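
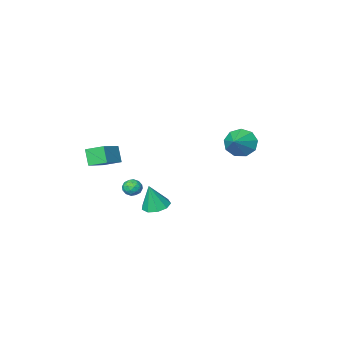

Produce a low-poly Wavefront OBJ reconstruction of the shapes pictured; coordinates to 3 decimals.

v 1.75 -2.194 -0.056
v 2.216 -1.919 0.29
v 2.464 -2.681 -0.63
v 2.93 -2.406 -0.284
v 2.552 -2.851 -0.018
v 2.111 -2.55 0.337
v 2.569 -2.05 -0.677
v 2.128 -1.749 -0.322
v 2.722 -1.83 -0.094
v 2.711 -2.326 0.313
v 1.969 -2.274 -0.653
v 1.958 -2.77 -0.246
v 1.92 -2.014 0.168
v 2.76 -2.586 -0.508
v 2.538 -2.848 -0.351
v 2.811 -2.686 -0.148
v 1.859 -2.385 0.195
v 2.132 -2.223 0.398
v 2.33 -2.771 0.217
v 2.548 -2.377 -0.738
v 2.821 -2.215 -0.535
v 1.869 -1.914 -0.192
v 2.142 -1.752 0.011
v 2.35 -1.829 -0.557
v 2.491 -1.8 0.145
v 2.911 -2.086 -0.193
v 2.699 -1.877 -0.423
v 2.439 -1.7 -0.215
v 2.485 -2.091 0.384
v 2.905 -2.377 0.047
v 2.683 -2.639 0.203
v 2.424 -2.462 0.412
v 2.783 -2.039 0.159
v 1.775 -2.223 -0.387
v 2.195 -2.509 -0.724
v 2.256 -2.138 -0.752
v 1.997 -1.961 -0.543
v 1.769 -2.514 -0.147
v 2.189 -2.8 -0.485
v 2.241 -2.9 -0.125
v 1.981 -2.723 0.083
v 1.897 -2.561 -0.499
v 3.459 -3.731 1.359
v 3.326 -4.35 2.379
v 2.73 -2.845 1.802
v 2.597 -3.464 2.822
v 4.863 -2.916 2.038
v 4.73 -3.535 3.058
v 4.134 -2.03 2.481
v 4.001 -2.649 3.501
v 2.672 0.994 -0.016
v 3.427 1.361 -0.202
v 3.108 0.926 1.616
v 3.027 1.775 -0.078
v 2.462 1.823 0.076
v 1.994 1.484 0.187
v 1.844 0.916 0.203
v 2.08 0.384 0.117
v 2.594 0.138 -0.031
v 3.144 0.293 -0.172
v 3.473 0.776 -0.239
v -4.106 -0.744 2.536
v -3.594 -0.613 1.628
v -3.034 0.124 3.264
v -4.078 -0.09 1.715
v -4.575 0.127 2.186
v -4.852 -0.063 2.821
v -4.78 -0.573 3.322
v -4.392 -1.163 3.455
v -3.87 -1.557 3.158
v -3.458 -1.571 2.57
v -3.349 -1.198 1.965
f 1 38 17
f 38 12 41
f 17 41 6
f 38 41 17
f 1 17 13
f 17 6 18
f 13 18 2
f 17 18 13
f 1 13 22
f 13 2 23
f 22 23 8
f 13 23 22
f 1 22 34
f 22 8 37
f 34 37 11
f 22 37 34
f 1 34 38
f 34 11 42
f 38 42 12
f 34 42 38
f 2 18 29
f 18 6 32
f 29 32 10
f 18 32 29
f 6 41 19
f 41 12 40
f 19 40 5
f 41 40 19
f 12 42 39
f 42 11 35
f 39 35 3
f 42 35 39
f 11 37 36
f 37 8 24
f 36 24 7
f 37 24 36
f 8 23 28
f 23 2 25
f 28 25 9
f 23 25 28
f 4 30 16
f 30 10 31
f 16 31 5
f 30 31 16
f 4 16 14
f 16 5 15
f 14 15 3
f 16 15 14
f 4 14 21
f 14 3 20
f 21 20 7
f 14 20 21
f 4 21 26
f 21 7 27
f 26 27 9
f 21 27 26
f 4 26 30
f 26 9 33
f 30 33 10
f 26 33 30
f 5 31 19
f 31 10 32
f 19 32 6
f 31 32 19
f 3 15 39
f 15 5 40
f 39 40 12
f 15 40 39
f 7 20 36
f 20 3 35
f 36 35 11
f 20 35 36
f 9 27 28
f 27 7 24
f 28 24 8
f 27 24 28
f 10 33 29
f 33 9 25
f 29 25 2
f 33 25 29
f 44 46 43
f 47 44 43
f 43 46 45
f 45 47 43
f 44 50 46
f 48 44 47
f 48 50 44
f 46 50 45
f 49 47 45
f 45 50 49
f 49 48 47
f 50 48 49
f 52 51 54
f 52 54 53
f 54 51 55
f 54 55 53
f 55 51 56
f 55 56 53
f 56 51 57
f 56 57 53
f 57 51 58
f 57 58 53
f 58 51 59
f 58 59 53
f 59 51 60
f 59 60 53
f 60 51 61
f 60 61 53
f 61 51 52
f 61 52 53
f 63 62 65
f 63 65 64
f 65 62 66
f 65 66 64
f 66 62 67
f 66 67 64
f 67 62 68
f 67 68 64
f 68 62 69
f 68 69 64
f 69 62 70
f 69 70 64
f 70 62 71
f 70 71 64
f 71 62 72
f 71 72 64
f 72 62 63
f 72 63 64



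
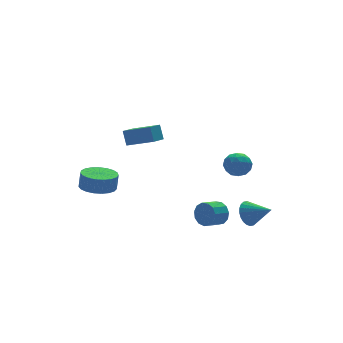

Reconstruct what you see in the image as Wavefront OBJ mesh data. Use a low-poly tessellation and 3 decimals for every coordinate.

v 0.809 -2.496 -2.344
v 1.111 -2.861 -1.699
v 0.112 -3.108 -1.371
v -0.189 -2.744 -2.016
v 1.043 -2.431 -1.582
v 0.044 -2.678 -1.254
v 0.901 -2.022 -1.706
v -0.098 -2.269 -1.379
v 0.73 -1.763 -2.034
v -0.269 -2.01 -1.706
v 0.584 -1.738 -2.459
v -0.415 -1.985 -2.132
v 0.509 -1.953 -2.848
v -0.49 -2.2 -2.521
v 0.53 -2.341 -3.077
v -0.469 -2.588 -2.75
v 0.64 -2.778 -3.073
v -0.359 -3.025 -2.745
v 0.803 -3.126 -2.838
v -0.196 -3.373 -2.51
v 0.969 -3.274 -2.445
v -0.03 -3.521 -2.118
v 1.083 -3.175 -2.021
v 0.084 -3.422 -1.693
v -2.82 -1.899 3.986
v -2.798 -1.429 4.857
v -3.863 -0.73 3.381
v -3.841 -0.26 4.251
v -1.919 -1.28 3.629
v -1.897 -0.81 4.499
v -2.962 -0.111 3.023
v -2.94 0.359 3.894
v 2.906 -2.203 -3.178
v 3.283 -2.42 -3.932
v 3.674 -3.357 -2.462
v 3.506 -2.195 -3.808
v 3.637 -1.972 -3.589
v 3.657 -1.783 -3.307
v 3.562 -1.659 -3.006
v 3.368 -1.618 -2.731
v 3.103 -1.665 -2.524
v 2.808 -1.795 -2.416
v 2.528 -1.987 -2.425
v 2.306 -2.212 -2.548
v 2.175 -2.435 -2.767
v 2.155 -2.624 -3.049
v 2.249 -2.748 -3.351
v 2.444 -2.789 -3.626
v 2.709 -2.742 -3.833
v 3.003 -2.612 -3.94
v 1.368 -3.471 2.775
v 1.852 -3.616 2.116
v 0.428 -4.284 2.264
v 0.912 -4.429 1.605
v 1.127 -4.723 2.351
v 1.709 -4.221 2.667
v 0.571 -3.679 1.713
v 1.153 -3.177 2.029
v 1.36 -3.745 1.46
v 1.703 -4.39 1.854
v 0.577 -3.51 2.526
v 0.92 -4.155 2.92
v 1.693 -3.472 2.491
v 0.587 -4.428 1.889
v 0.714 -4.601 2.328
v 0.999 -4.686 1.94
v 1.608 -3.828 2.814
v 1.893 -3.913 2.427
v 1.467 -4.564 2.565
v 0.387 -3.987 1.953
v 0.672 -4.072 1.566
v 1.281 -3.214 2.44
v 1.566 -3.299 2.052
v 0.813 -3.336 1.815
v 1.688 -3.633 1.717
v 1.135 -4.111 1.417
v 0.935 -3.67 1.48
v 1.277 -3.375 1.666
v 1.89 -4.012 1.949
v 1.337 -4.49 1.648
v 1.464 -4.663 2.087
v 1.805 -4.368 2.273
v 1.6 -4.088 1.563
v 0.943 -3.41 2.732
v 0.39 -3.888 2.431
v 0.475 -3.532 2.107
v 0.816 -3.237 2.293
v 1.145 -3.789 2.963
v 0.592 -4.267 2.663
v 1.003 -4.525 2.714
v 1.345 -4.23 2.9
v 0.68 -3.812 2.817
v -3.69 3.357 -2.143
v -2.778 2.787 -2.245
v -2.619 2.853 -1.199
v -3.53 3.423 -1.097
v -2.631 3.208 -2.295
v -2.472 3.274 -1.249
v -2.666 3.655 -2.317
v -2.507 3.721 -1.272
v -2.879 4.051 -2.31
v -2.72 4.117 -1.264
v -3.232 4.326 -2.274
v -3.073 4.392 -1.228
v -3.664 4.434 -2.215
v -3.505 4.5 -1.169
v -4.1 4.356 -2.144
v -3.941 4.422 -1.098
v -4.465 4.105 -2.072
v -4.306 4.171 -1.026
v -4.697 3.724 -2.013
v -4.538 3.791 -0.967
v -4.754 3.28 -1.976
v -4.595 3.347 -0.93
v -4.627 2.85 -1.968
v -4.468 2.916 -0.922
v -4.338 2.507 -1.99
v -4.179 2.573 -0.945
v -3.937 2.311 -2.039
v -3.778 2.377 -0.993
v -3.493 2.296 -2.106
v -3.334 2.362 -1.06
v -3.083 2.464 -2.179
v -2.924 2.53 -1.133
f 2 1 5
f 2 5 3
f 3 5 6
f 3 6 4
f 5 1 7
f 5 7 6
f 6 7 8
f 6 8 4
f 7 1 9
f 7 9 8
f 8 9 10
f 8 10 4
f 9 1 11
f 9 11 10
f 10 11 12
f 10 12 4
f 11 1 13
f 11 13 12
f 12 13 14
f 12 14 4
f 13 1 15
f 13 15 14
f 14 15 16
f 14 16 4
f 15 1 17
f 15 17 16
f 16 17 18
f 16 18 4
f 17 1 19
f 17 19 18
f 18 19 20
f 18 20 4
f 19 1 21
f 19 21 20
f 20 21 22
f 20 22 4
f 21 1 23
f 21 23 22
f 22 23 24
f 22 24 4
f 23 1 2
f 23 2 24
f 24 2 3
f 24 3 4
f 26 28 25
f 29 26 25
f 25 28 27
f 27 29 25
f 26 32 28
f 30 26 29
f 30 32 26
f 28 32 27
f 31 29 27
f 27 32 31
f 31 30 29
f 32 30 31
f 34 33 36
f 34 36 35
f 36 33 37
f 36 37 35
f 37 33 38
f 37 38 35
f 38 33 39
f 38 39 35
f 39 33 40
f 39 40 35
f 40 33 41
f 40 41 35
f 41 33 42
f 41 42 35
f 42 33 43
f 42 43 35
f 43 33 44
f 43 44 35
f 44 33 45
f 44 45 35
f 45 33 46
f 45 46 35
f 46 33 47
f 46 47 35
f 47 33 48
f 47 48 35
f 48 33 49
f 48 49 35
f 49 33 50
f 49 50 35
f 50 33 34
f 50 34 35
f 51 88 67
f 88 62 91
f 67 91 56
f 88 91 67
f 51 67 63
f 67 56 68
f 63 68 52
f 67 68 63
f 51 63 72
f 63 52 73
f 72 73 58
f 63 73 72
f 51 72 84
f 72 58 87
f 84 87 61
f 72 87 84
f 51 84 88
f 84 61 92
f 88 92 62
f 84 92 88
f 52 68 79
f 68 56 82
f 79 82 60
f 68 82 79
f 56 91 69
f 91 62 90
f 69 90 55
f 91 90 69
f 62 92 89
f 92 61 85
f 89 85 53
f 92 85 89
f 61 87 86
f 87 58 74
f 86 74 57
f 87 74 86
f 58 73 78
f 73 52 75
f 78 75 59
f 73 75 78
f 54 80 66
f 80 60 81
f 66 81 55
f 80 81 66
f 54 66 64
f 66 55 65
f 64 65 53
f 66 65 64
f 54 64 71
f 64 53 70
f 71 70 57
f 64 70 71
f 54 71 76
f 71 57 77
f 76 77 59
f 71 77 76
f 54 76 80
f 76 59 83
f 80 83 60
f 76 83 80
f 55 81 69
f 81 60 82
f 69 82 56
f 81 82 69
f 53 65 89
f 65 55 90
f 89 90 62
f 65 90 89
f 57 70 86
f 70 53 85
f 86 85 61
f 70 85 86
f 59 77 78
f 77 57 74
f 78 74 58
f 77 74 78
f 60 83 79
f 83 59 75
f 79 75 52
f 83 75 79
f 94 93 97
f 94 97 95
f 95 97 98
f 95 98 96
f 97 93 99
f 97 99 98
f 98 99 100
f 98 100 96
f 99 93 101
f 99 101 100
f 100 101 102
f 100 102 96
f 101 93 103
f 101 103 102
f 102 103 104
f 102 104 96
f 103 93 105
f 103 105 104
f 104 105 106
f 104 106 96
f 105 93 107
f 105 107 106
f 106 107 108
f 106 108 96
f 107 93 109
f 107 109 108
f 108 109 110
f 108 110 96
f 109 93 111
f 109 111 110
f 110 111 112
f 110 112 96
f 111 93 113
f 111 113 112
f 112 113 114
f 112 114 96
f 113 93 115
f 113 115 114
f 114 115 116
f 114 116 96
f 115 93 117
f 115 117 116
f 116 117 118
f 116 118 96
f 117 93 119
f 117 119 118
f 118 119 120
f 118 120 96
f 119 93 121
f 119 121 120
f 120 121 122
f 120 122 96
f 121 93 123
f 121 123 122
f 122 123 124
f 122 124 96
f 123 93 94
f 123 94 124
f 124 94 95
f 124 95 96



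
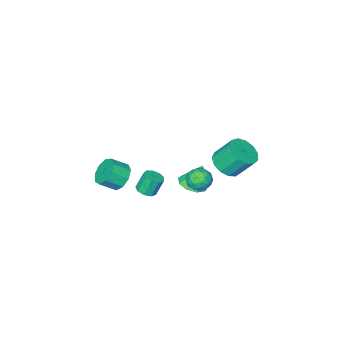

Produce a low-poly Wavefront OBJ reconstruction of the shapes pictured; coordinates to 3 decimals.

v 1.359 -0.127 -1.336
v 1.828 0.247 -1.23
v 1.431 0.442 -0.158
v 0.961 0.067 -0.264
v 1.508 0.462 -1.388
v 1.11 0.657 -0.316
v 1.117 0.401 -1.522
v 0.719 0.596 -0.449
v 0.84 0.093 -1.569
v 0.442 0.288 -0.496
v 0.805 -0.318 -1.507
v 0.408 -0.124 -0.435
v 1.03 -0.64 -1.365
v 0.632 -0.446 -0.293
v 1.408 -0.722 -1.21
v 1.011 -0.527 -0.138
v 1.764 -0.526 -1.114
v 1.366 -0.331 -0.041
v 1.93 -0.143 -1.122
v 1.532 0.052 -0.049
v -2.206 -0.425 -2.907
v -1.735 -1.124 -2.62
v -2.654 -0.115 -1.413
v -1.387 -0.625 -2.62
v -1.422 -0.032 -2.754
v -1.824 0.377 -2.959
v -2.404 0.41 -3.14
v -2.892 0.052 -3.212
v -3.058 -0.529 -3.141
v -2.826 -1.062 -2.96
v -2.303 -1.297 -2.755
v -0.028 3.513 1.529
v 0.417 4.116 1.425
v 0.963 2.804 1.655
v 1.408 3.407 1.551
v 0.995 3.346 2.182
v 0.382 3.784 2.104
v 0.998 3.136 0.976
v 0.385 3.574 0.898
v 1.051 3.883 1.083
v 1.049 4.013 1.829
v 0.331 2.907 1.251
v 0.329 3.037 1.997
v 0.108 3.877 1.466
v 1.272 3.043 1.614
v 1.029 3.007 1.985
v 1.291 3.362 1.924
v 0.087 3.682 1.865
v 0.349 4.036 1.804
v 0.688 3.584 2.249
v 1.031 2.884 1.276
v 1.293 3.238 1.215
v 0.089 3.558 1.156
v 0.351 3.913 1.095
v 0.692 3.336 0.831
v 0.742 4.094 1.204
v 1.324 3.678 1.278
v 1.083 3.518 0.94
v 0.723 3.776 0.894
v 0.741 4.171 1.642
v 1.323 3.754 1.716
v 1.08 3.718 2.087
v 0.72 3.976 2.041
v 1.113 4.034 1.441
v 0.057 3.166 1.364
v 0.639 2.749 1.438
v 0.66 2.944 1.039
v 0.3 3.202 0.993
v 0.056 3.242 1.802
v 0.638 2.826 1.876
v 0.657 3.144 2.186
v 0.297 3.402 2.14
v 0.267 2.886 1.639
v -2.414 2.086 0.283
v -1.763 1.643 0.849
v -2.315 2.43 2.103
v -2.966 2.874 1.537
v -1.523 2.099 0.668
v -2.076 2.887 1.921
v -1.567 2.551 0.364
v -2.119 3.339 1.617
v -1.879 2.856 0.035
v -2.431 3.644 1.288
v -2.361 2.916 -0.215
v -2.913 3.704 1.038
v -2.86 2.713 -0.307
v -3.412 3.501 0.946
v -3.217 2.31 -0.212
v -3.77 3.098 1.041
v -3.319 1.837 0.041
v -3.872 2.625 1.294
v -3.134 1.442 0.371
v -3.686 2.23 1.624
v -2.72 1.252 0.673
v -3.273 2.04 1.926
v -2.209 1.327 0.851
v -2.761 2.115 2.104
v 0.302 -3.644 -3.085
v 0.804 -3.835 -3.845
v 1.639 -4.306 -3.175
v 1.138 -4.116 -2.415
v 0.953 -3.257 -3.625
v 1.789 -3.728 -2.955
v 0.798 -2.86 -3.152
v 1.634 -3.331 -2.482
v 0.411 -2.831 -2.648
v 1.246 -3.302 -1.978
v -0.027 -3.182 -2.348
v 0.809 -3.653 -1.679
v -0.311 -3.749 -2.393
v 0.525 -4.22 -1.724
v -0.308 -4.268 -2.762
v 0.528 -4.739 -2.092
v -0.019 -4.495 -3.282
v 0.816 -4.966 -2.612
v 0.42 -4.324 -3.709
v 1.255 -4.795 -3.039
f 2 1 5
f 2 5 3
f 3 5 6
f 3 6 4
f 5 1 7
f 5 7 6
f 6 7 8
f 6 8 4
f 7 1 9
f 7 9 8
f 8 9 10
f 8 10 4
f 9 1 11
f 9 11 10
f 10 11 12
f 10 12 4
f 11 1 13
f 11 13 12
f 12 13 14
f 12 14 4
f 13 1 15
f 13 15 14
f 14 15 16
f 14 16 4
f 15 1 17
f 15 17 16
f 16 17 18
f 16 18 4
f 17 1 19
f 17 19 18
f 18 19 20
f 18 20 4
f 19 1 2
f 19 2 20
f 20 2 3
f 20 3 4
f 22 21 24
f 22 24 23
f 24 21 25
f 24 25 23
f 25 21 26
f 25 26 23
f 26 21 27
f 26 27 23
f 27 21 28
f 27 28 23
f 28 21 29
f 28 29 23
f 29 21 30
f 29 30 23
f 30 21 31
f 30 31 23
f 31 21 22
f 31 22 23
f 32 69 48
f 69 43 72
f 48 72 37
f 69 72 48
f 32 48 44
f 48 37 49
f 44 49 33
f 48 49 44
f 32 44 53
f 44 33 54
f 53 54 39
f 44 54 53
f 32 53 65
f 53 39 68
f 65 68 42
f 53 68 65
f 32 65 69
f 65 42 73
f 69 73 43
f 65 73 69
f 33 49 60
f 49 37 63
f 60 63 41
f 49 63 60
f 37 72 50
f 72 43 71
f 50 71 36
f 72 71 50
f 43 73 70
f 73 42 66
f 70 66 34
f 73 66 70
f 42 68 67
f 68 39 55
f 67 55 38
f 68 55 67
f 39 54 59
f 54 33 56
f 59 56 40
f 54 56 59
f 35 61 47
f 61 41 62
f 47 62 36
f 61 62 47
f 35 47 45
f 47 36 46
f 45 46 34
f 47 46 45
f 35 45 52
f 45 34 51
f 52 51 38
f 45 51 52
f 35 52 57
f 52 38 58
f 57 58 40
f 52 58 57
f 35 57 61
f 57 40 64
f 61 64 41
f 57 64 61
f 36 62 50
f 62 41 63
f 50 63 37
f 62 63 50
f 34 46 70
f 46 36 71
f 70 71 43
f 46 71 70
f 38 51 67
f 51 34 66
f 67 66 42
f 51 66 67
f 40 58 59
f 58 38 55
f 59 55 39
f 58 55 59
f 41 64 60
f 64 40 56
f 60 56 33
f 64 56 60
f 75 74 78
f 75 78 76
f 76 78 79
f 76 79 77
f 78 74 80
f 78 80 79
f 79 80 81
f 79 81 77
f 80 74 82
f 80 82 81
f 81 82 83
f 81 83 77
f 82 74 84
f 82 84 83
f 83 84 85
f 83 85 77
f 84 74 86
f 84 86 85
f 85 86 87
f 85 87 77
f 86 74 88
f 86 88 87
f 87 88 89
f 87 89 77
f 88 74 90
f 88 90 89
f 89 90 91
f 89 91 77
f 90 74 92
f 90 92 91
f 91 92 93
f 91 93 77
f 92 74 94
f 92 94 93
f 93 94 95
f 93 95 77
f 94 74 96
f 94 96 95
f 95 96 97
f 95 97 77
f 96 74 75
f 96 75 97
f 97 75 76
f 97 76 77
f 99 98 102
f 99 102 100
f 100 102 103
f 100 103 101
f 102 98 104
f 102 104 103
f 103 104 105
f 103 105 101
f 104 98 106
f 104 106 105
f 105 106 107
f 105 107 101
f 106 98 108
f 106 108 107
f 107 108 109
f 107 109 101
f 108 98 110
f 108 110 109
f 109 110 111
f 109 111 101
f 110 98 112
f 110 112 111
f 111 112 113
f 111 113 101
f 112 98 114
f 112 114 113
f 113 114 115
f 113 115 101
f 114 98 116
f 114 116 115
f 115 116 117
f 115 117 101
f 116 98 99
f 116 99 117
f 117 99 100
f 117 100 101



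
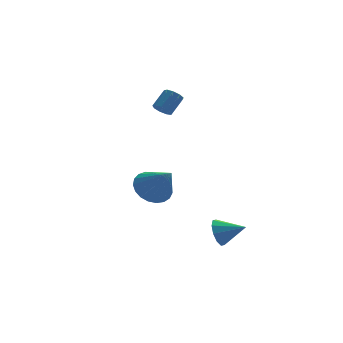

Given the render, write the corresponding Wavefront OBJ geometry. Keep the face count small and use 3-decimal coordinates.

v 0.699 2.901 2.425
v 0.955 3.146 2.017
v 1.657 3.663 2.767
v 1.401 3.419 3.175
v 0.675 3.356 2.134
v 1.377 3.873 2.885
v 0.406 3.353 2.387
v 1.108 3.871 3.138
v 0.274 3.139 2.658
v 0.976 3.657 3.408
v 0.341 2.814 2.82
v 1.043 3.331 3.57
v 0.576 2.53 2.796
v 1.277 3.047 3.547
v 0.868 2.419 2.599
v 1.57 2.936 3.35
v 1.081 2.534 2.321
v 1.783 3.051 3.071
v 1.116 2.821 2.091
v 1.817 3.338 2.841
v -0.736 -1.166 -0.679
v 0.222 -0.907 -0.865
v -0.144 -2.334 0.739
v 0.108 -0.62 -0.581
v -0.152 -0.427 -0.313
v -0.513 -0.362 -0.109
v -0.913 -0.436 -0.003
v -1.282 -0.636 -0.014
v -1.557 -0.928 -0.14
v -1.689 -1.261 -0.359
v -1.657 -1.577 -0.633
v -1.466 -1.822 -0.915
v -1.148 -1.954 -1.157
v -0.76 -1.949 -1.315
v -0.367 -1.809 -1.364
v -0.038 -1.558 -1.294
v 0.171 -1.239 -1.118
v 1.844 -3.228 -2.928
v 2.242 -2.979 -3.563
v 2.976 -3.772 -2.432
v 2.262 -2.627 -3.225
v 2.123 -2.506 -2.773
v 1.877 -2.66 -2.38
v 1.618 -3.031 -2.197
v 1.446 -3.478 -2.293
v 1.426 -3.829 -2.631
v 1.565 -3.951 -3.083
v 1.811 -3.797 -3.476
v 2.07 -3.425 -3.659
f 2 1 5
f 2 5 3
f 3 5 6
f 3 6 4
f 5 1 7
f 5 7 6
f 6 7 8
f 6 8 4
f 7 1 9
f 7 9 8
f 8 9 10
f 8 10 4
f 9 1 11
f 9 11 10
f 10 11 12
f 10 12 4
f 11 1 13
f 11 13 12
f 12 13 14
f 12 14 4
f 13 1 15
f 13 15 14
f 14 15 16
f 14 16 4
f 15 1 17
f 15 17 16
f 16 17 18
f 16 18 4
f 17 1 19
f 17 19 18
f 18 19 20
f 18 20 4
f 19 1 2
f 19 2 20
f 20 2 3
f 20 3 4
f 22 21 24
f 22 24 23
f 24 21 25
f 24 25 23
f 25 21 26
f 25 26 23
f 26 21 27
f 26 27 23
f 27 21 28
f 27 28 23
f 28 21 29
f 28 29 23
f 29 21 30
f 29 30 23
f 30 21 31
f 30 31 23
f 31 21 32
f 31 32 23
f 32 21 33
f 32 33 23
f 33 21 34
f 33 34 23
f 34 21 35
f 34 35 23
f 35 21 36
f 35 36 23
f 36 21 37
f 36 37 23
f 37 21 22
f 37 22 23
f 39 38 41
f 39 41 40
f 41 38 42
f 41 42 40
f 42 38 43
f 42 43 40
f 43 38 44
f 43 44 40
f 44 38 45
f 44 45 40
f 45 38 46
f 45 46 40
f 46 38 47
f 46 47 40
f 47 38 48
f 47 48 40
f 48 38 49
f 48 49 40
f 49 38 39
f 49 39 40



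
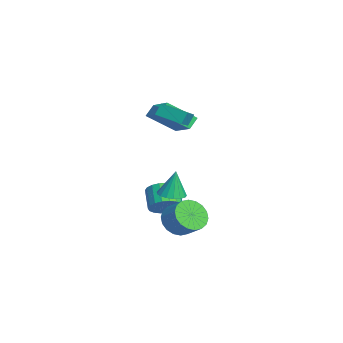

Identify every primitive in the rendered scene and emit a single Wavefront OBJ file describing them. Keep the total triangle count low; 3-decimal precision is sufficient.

v 3.353 -1.937 -2.798
v 3.75 -1.446 -3.661
v 4.625 -0.791 -2.886
v 4.227 -1.283 -2.022
v 3.405 -1.151 -3.521
v 4.279 -0.496 -2.745
v 3.048 -1.011 -3.237
v 3.923 -0.356 -2.462
v 2.753 -1.054 -2.867
v 3.627 -0.399 -2.091
v 2.576 -1.273 -2.483
v 3.45 -0.618 -1.707
v 2.552 -1.623 -2.161
v 3.427 -0.968 -1.385
v 2.688 -2.035 -1.965
v 3.563 -1.38 -1.19
v 2.955 -2.429 -1.934
v 3.83 -1.774 -1.159
v 3.301 -2.724 -2.075
v 4.175 -2.069 -1.299
v 3.657 -2.864 -2.358
v 4.532 -2.209 -1.583
v 3.953 -2.821 -2.729
v 4.827 -2.166 -1.953
v 4.13 -2.602 -3.113
v 5.004 -1.947 -2.337
v 4.153 -2.252 -3.435
v 5.028 -1.597 -2.659
v 4.017 -1.84 -3.63
v 4.892 -1.185 -2.855
v 2.016 -2.117 -1.402
v 2.836 -2.104 -1.398
v 2.004 -1.883 0.302
v 2.737 -1.728 -1.45
v 2.472 -1.441 -1.491
v 2.103 -1.309 -1.512
v 1.714 -1.361 -1.507
v 1.395 -1.587 -1.479
v 1.217 -1.934 -1.433
v 1.223 -2.323 -1.379
v 1.41 -2.664 -1.331
v 1.736 -2.88 -1.3
v 2.126 -2.921 -1.291
v 2.491 -2.778 -1.308
v 2.747 -2.483 -1.347
v -1.139 -2.142 -3.774
v -0.632 -2.78 -3.211
v -1.754 -2.835 -2.263
v -2.261 -2.198 -2.826
v -0.513 -2.388 -3.047
v -1.635 -2.444 -2.099
v -0.518 -1.948 -3.027
v -1.64 -2.003 -2.08
v -0.646 -1.547 -3.156
v -1.768 -1.602 -2.208
v -0.872 -1.263 -3.406
v -1.994 -1.318 -2.458
v -1.15 -1.153 -3.73
v -2.272 -1.209 -2.782
v -1.426 -1.24 -4.062
v -2.549 -1.295 -3.114
v -1.646 -1.505 -4.337
v -2.768 -1.56 -3.389
v -1.765 -1.896 -4.501
v -2.887 -1.952 -3.553
v -1.76 -2.337 -4.52
v -2.882 -2.392 -3.573
v -1.632 -2.738 -4.392
v -2.754 -2.793 -3.444
v -1.406 -3.022 -4.142
v -2.528 -3.077 -3.194
v -1.128 -3.131 -3.818
v -2.25 -3.187 -2.87
v -0.851 -3.045 -3.486
v -1.974 -3.1 -2.538
v -3.832 -2.549 3.153
v -1.911 -1.966 4.004
v -3.804 -0.855 1.929
v -1.883 -0.272 2.78
v -3.397 -3.028 2.5
v -1.476 -2.445 3.351
v -3.369 -1.334 1.276
v -1.448 -0.751 2.127
v -0.623 -2.394 3.461
v -0.815 -2.038 4.187
v 0.316 -1.05 3.051
v 0.125 -0.695 3.776
v 0.215 -2.845 3.904
v 0.024 -2.49 4.629
v 1.155 -1.502 3.493
v 0.963 -1.146 4.219
f 2 1 5
f 2 5 3
f 3 5 6
f 3 6 4
f 5 1 7
f 5 7 6
f 6 7 8
f 6 8 4
f 7 1 9
f 7 9 8
f 8 9 10
f 8 10 4
f 9 1 11
f 9 11 10
f 10 11 12
f 10 12 4
f 11 1 13
f 11 13 12
f 12 13 14
f 12 14 4
f 13 1 15
f 13 15 14
f 14 15 16
f 14 16 4
f 15 1 17
f 15 17 16
f 16 17 18
f 16 18 4
f 17 1 19
f 17 19 18
f 18 19 20
f 18 20 4
f 19 1 21
f 19 21 20
f 20 21 22
f 20 22 4
f 21 1 23
f 21 23 22
f 22 23 24
f 22 24 4
f 23 1 25
f 23 25 24
f 24 25 26
f 24 26 4
f 25 1 27
f 25 27 26
f 26 27 28
f 26 28 4
f 27 1 29
f 27 29 28
f 28 29 30
f 28 30 4
f 29 1 2
f 29 2 30
f 30 2 3
f 30 3 4
f 32 31 34
f 32 34 33
f 34 31 35
f 34 35 33
f 35 31 36
f 35 36 33
f 36 31 37
f 36 37 33
f 37 31 38
f 37 38 33
f 38 31 39
f 38 39 33
f 39 31 40
f 39 40 33
f 40 31 41
f 40 41 33
f 41 31 42
f 41 42 33
f 42 31 43
f 42 43 33
f 43 31 44
f 43 44 33
f 44 31 45
f 44 45 33
f 45 31 32
f 45 32 33
f 47 46 50
f 47 50 48
f 48 50 51
f 48 51 49
f 50 46 52
f 50 52 51
f 51 52 53
f 51 53 49
f 52 46 54
f 52 54 53
f 53 54 55
f 53 55 49
f 54 46 56
f 54 56 55
f 55 56 57
f 55 57 49
f 56 46 58
f 56 58 57
f 57 58 59
f 57 59 49
f 58 46 60
f 58 60 59
f 59 60 61
f 59 61 49
f 60 46 62
f 60 62 61
f 61 62 63
f 61 63 49
f 62 46 64
f 62 64 63
f 63 64 65
f 63 65 49
f 64 46 66
f 64 66 65
f 65 66 67
f 65 67 49
f 66 46 68
f 66 68 67
f 67 68 69
f 67 69 49
f 68 46 70
f 68 70 69
f 69 70 71
f 69 71 49
f 70 46 72
f 70 72 71
f 71 72 73
f 71 73 49
f 72 46 74
f 72 74 73
f 73 74 75
f 73 75 49
f 74 46 47
f 74 47 75
f 75 47 48
f 75 48 49
f 77 79 76
f 80 77 76
f 76 79 78
f 78 80 76
f 77 83 79
f 81 77 80
f 81 83 77
f 79 83 78
f 82 80 78
f 78 83 82
f 82 81 80
f 83 81 82
f 85 87 84
f 88 85 84
f 84 87 86
f 86 88 84
f 85 91 87
f 89 85 88
f 89 91 85
f 87 91 86
f 90 88 86
f 86 91 90
f 90 89 88
f 91 89 90



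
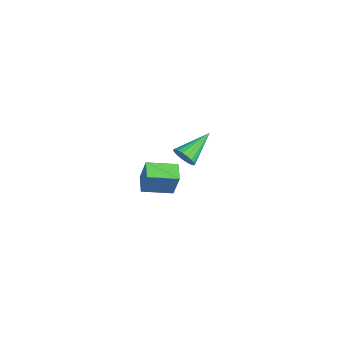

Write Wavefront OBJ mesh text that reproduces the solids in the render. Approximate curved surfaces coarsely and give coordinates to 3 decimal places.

v -4.543 2.505 -4.167
v -4.086 2.716 -2.565
v -4.153 4.239 -4.507
v -3.696 4.45 -2.904
v -3.464 2.21 -4.436
v -3.007 2.421 -2.833
v -3.074 3.944 -4.775
v -2.617 4.155 -3.173
v 2.244 2.687 3.21
v 2.75 2.681 3.708
v 1.456 4.333 4.03
v 2.878 2.857 3.479
v 2.881 2.999 3.197
v 2.758 3.079 2.917
v 2.533 3.081 2.696
v 2.25 3.006 2.576
v 1.966 2.867 2.582
v 1.737 2.693 2.713
v 1.609 2.517 2.942
v 1.606 2.375 3.224
v 1.729 2.295 3.504
v 1.955 2.293 3.725
v 2.237 2.368 3.845
v 2.521 2.507 3.839
f 2 4 1
f 5 2 1
f 1 4 3
f 3 5 1
f 2 8 4
f 6 2 5
f 6 8 2
f 4 8 3
f 7 5 3
f 3 8 7
f 7 6 5
f 8 6 7
f 10 9 12
f 10 12 11
f 12 9 13
f 12 13 11
f 13 9 14
f 13 14 11
f 14 9 15
f 14 15 11
f 15 9 16
f 15 16 11
f 16 9 17
f 16 17 11
f 17 9 18
f 17 18 11
f 18 9 19
f 18 19 11
f 19 9 20
f 19 20 11
f 20 9 21
f 20 21 11
f 21 9 22
f 21 22 11
f 22 9 23
f 22 23 11
f 23 9 24
f 23 24 11
f 24 9 10
f 24 10 11



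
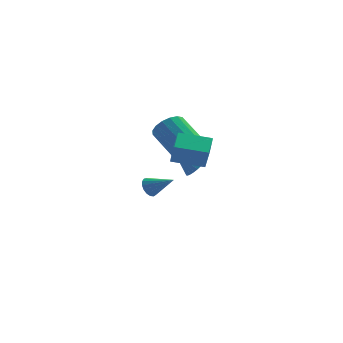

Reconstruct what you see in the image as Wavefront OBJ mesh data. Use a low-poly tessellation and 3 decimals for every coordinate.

v 0.209 -3.849 1.123
v 0.355 -4.34 2.329
v 0.479 -2.537 1.625
v 0.625 -3.028 2.83
v 1.975 -4.092 0.81
v 2.121 -4.583 2.015
v 2.245 -2.78 1.311
v 2.391 -3.271 2.517
v 1.678 3.546 -2.399
v 2.124 3.852 -1.97
v 0.602 3.654 -1.361
v 2.012 4.076 -2.109
v 1.842 4.209 -2.299
v 1.644 4.227 -2.506
v 1.452 4.127 -2.695
v 1.3 3.927 -2.832
v 1.212 3.661 -2.895
v 1.206 3.375 -2.872
v 1.281 3.118 -2.767
v 1.425 2.936 -2.599
v 1.612 2.859 -2.396
v 1.812 2.901 -2.194
v 1.988 3.054 -2.027
v 2.11 3.292 -1.925
v 2.159 3.574 -1.904
v -0.834 3.683 -3.899
v -0.467 3.7 -4.483
v 0.494 3.057 -3.081
v -0.411 3.995 -4.346
v -0.453 4.219 -4.107
v -0.582 4.32 -3.82
v -0.768 4.276 -3.551
v -0.97 4.095 -3.362
v -1.14 3.82 -3.296
v -1.241 3.514 -3.367
v -1.248 3.246 -3.561
v -1.16 3.079 -3.832
v -0.998 3.05 -4.118
v -0.798 3.166 -4.354
v -0.606 3.4 -4.485
v 1.214 -1.353 1.039
v 1.674 -1.612 1.876
v 0.626 -0.106 2.918
v 0.166 0.153 2.081
v 1.959 -1.284 1.687
v 0.911 0.222 2.73
v 2.072 -0.971 1.35
v 1.025 0.535 2.392
v 1.99 -0.746 0.941
v 0.942 0.76 1.984
v 1.729 -0.66 0.555
v 0.682 0.846 1.597
v 1.351 -0.733 0.28
v 0.303 0.774 1.322
v 0.941 -0.948 0.178
v -0.107 0.559 1.22
v 0.593 -1.255 0.274
v -0.454 0.251 1.316
v 0.388 -1.585 0.545
v -0.659 -0.079 1.587
v 0.372 -1.862 0.929
v -0.676 -0.356 1.971
v 0.549 -2.023 1.338
v -0.499 -0.516 2.38
v 0.878 -2.03 1.679
v -0.17 -0.523 2.721
v 1.284 -1.881 1.873
v 0.236 -0.375 2.915
f 2 4 1
f 5 2 1
f 1 4 3
f 3 5 1
f 2 8 4
f 6 2 5
f 6 8 2
f 4 8 3
f 7 5 3
f 3 8 7
f 7 6 5
f 8 6 7
f 10 9 12
f 10 12 11
f 12 9 13
f 12 13 11
f 13 9 14
f 13 14 11
f 14 9 15
f 14 15 11
f 15 9 16
f 15 16 11
f 16 9 17
f 16 17 11
f 17 9 18
f 17 18 11
f 18 9 19
f 18 19 11
f 19 9 20
f 19 20 11
f 20 9 21
f 20 21 11
f 21 9 22
f 21 22 11
f 22 9 23
f 22 23 11
f 23 9 24
f 23 24 11
f 24 9 25
f 24 25 11
f 25 9 10
f 25 10 11
f 27 26 29
f 27 29 28
f 29 26 30
f 29 30 28
f 30 26 31
f 30 31 28
f 31 26 32
f 31 32 28
f 32 26 33
f 32 33 28
f 33 26 34
f 33 34 28
f 34 26 35
f 34 35 28
f 35 26 36
f 35 36 28
f 36 26 37
f 36 37 28
f 37 26 38
f 37 38 28
f 38 26 39
f 38 39 28
f 39 26 40
f 39 40 28
f 40 26 27
f 40 27 28
f 42 41 45
f 42 45 43
f 43 45 46
f 43 46 44
f 45 41 47
f 45 47 46
f 46 47 48
f 46 48 44
f 47 41 49
f 47 49 48
f 48 49 50
f 48 50 44
f 49 41 51
f 49 51 50
f 50 51 52
f 50 52 44
f 51 41 53
f 51 53 52
f 52 53 54
f 52 54 44
f 53 41 55
f 53 55 54
f 54 55 56
f 54 56 44
f 55 41 57
f 55 57 56
f 56 57 58
f 56 58 44
f 57 41 59
f 57 59 58
f 58 59 60
f 58 60 44
f 59 41 61
f 59 61 60
f 60 61 62
f 60 62 44
f 61 41 63
f 61 63 62
f 62 63 64
f 62 64 44
f 63 41 65
f 63 65 64
f 64 65 66
f 64 66 44
f 65 41 67
f 65 67 66
f 66 67 68
f 66 68 44
f 67 41 42
f 67 42 68
f 68 42 43
f 68 43 44



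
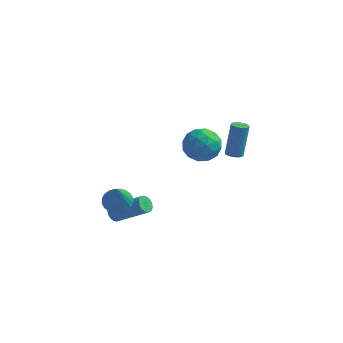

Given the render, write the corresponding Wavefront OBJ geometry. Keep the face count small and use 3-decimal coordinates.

v -1.298 -3.411 -2.487
v -0.474 -3.267 -2.563
v -0.962 -4.389 -0.693
v -0.571 -3 -2.399
v -0.779 -2.796 -2.249
v -1.065 -2.685 -2.134
v -1.387 -2.685 -2.074
v -1.696 -2.795 -2.076
v -1.944 -2.999 -2.141
v -2.094 -3.266 -2.258
v -2.123 -3.555 -2.41
v -2.026 -3.822 -2.574
v -1.818 -4.026 -2.724
v -1.532 -4.137 -2.839
v -1.21 -4.137 -2.899
v -0.901 -4.027 -2.897
v -0.653 -3.823 -2.832
v -0.503 -3.556 -2.715
v 2.967 3.521 -2.634
v 3.482 3.58 -2.685
v 3.607 4.218 -0.656
v 3.093 4.159 -0.606
v 3.415 3.764 -2.738
v 3.54 4.402 -0.71
v 3.28 3.911 -2.776
v 3.405 4.549 -0.748
v 3.098 3.999 -2.792
v 3.223 4.637 -0.764
v 2.896 4.014 -2.785
v 3.021 4.651 -0.756
v 2.705 3.953 -2.754
v 2.83 4.591 -0.726
v 2.553 3.827 -2.705
v 2.678 4.465 -0.677
v 2.465 3.655 -2.645
v 2.59 4.293 -0.617
v 2.453 3.462 -2.584
v 2.578 4.1 -0.555
v 2.52 3.278 -2.53
v 2.645 3.916 -0.502
v 2.655 3.131 -2.492
v 2.78 3.769 -0.464
v 2.837 3.043 -2.476
v 2.962 3.681 -0.448
v 3.039 3.029 -2.484
v 3.164 3.666 -0.455
v 3.23 3.089 -2.514
v 3.355 3.727 -0.486
v 3.382 3.215 -2.563
v 3.507 3.853 -0.535
v 3.47 3.387 -2.623
v 3.595 4.025 -0.595
v 0.963 0.647 -0.045
v 1.618 1.587 -0.074
v 2.482 -0.407 0.094
v 3.137 0.533 0.065
v 2.476 0.323 0.977
v 1.537 0.975 0.891
v 2.563 0.205 -0.871
v 1.624 0.857 -0.957
v 2.607 1.314 -0.584
v 2.553 1.387 0.558
v 1.547 -0.207 -0.538
v 1.493 -0.134 0.604
v 1.157 1.21 -0.072
v 2.943 -0.03 0.092
v 2.554 -0.153 0.628
v 2.939 0.399 0.611
v 1.109 0.85 0.496
v 1.495 1.402 0.479
v 1.999 0.659 1.097
v 2.605 -0.222 -0.459
v 2.991 0.33 -0.476
v 1.161 0.781 -0.591
v 1.546 1.333 -0.608
v 2.101 0.521 -1.077
v 2.124 1.602 -0.389
v 3.016 0.982 -0.307
v 2.679 0.79 -0.857
v 2.127 1.173 -0.908
v 2.092 1.644 0.283
v 2.985 1.025 0.365
v 2.596 0.901 0.901
v 2.044 1.284 0.85
v 2.673 1.484 -0.017
v 1.115 0.155 -0.345
v 2.008 -0.464 -0.263
v 2.056 -0.104 -0.83
v 1.504 0.279 -0.881
v 1.084 0.198 0.327
v 1.976 -0.422 0.409
v 1.973 0.007 0.928
v 1.421 0.39 0.877
v 1.427 -0.304 0.037
v -1.804 -2.616 -4.247
v -1.495 -2.748 -4.695
v 0.313 -2.775 -3.442
v 0.004 -2.644 -2.993
v -1.489 -2.515 -4.699
v 0.319 -2.543 -3.445
v -1.537 -2.3 -4.624
v 0.27 -2.327 -3.371
v -1.632 -2.139 -4.484
v 0.176 -2.167 -3.231
v -1.756 -2.061 -4.304
v 0.052 -2.089 -3.05
v -1.888 -2.079 -4.113
v -0.081 -2.107 -2.859
v -2.006 -2.19 -3.945
v -0.199 -2.217 -2.692
v -2.089 -2.374 -3.83
v -0.281 -2.402 -2.577
v -2.123 -2.601 -3.787
v -0.315 -2.628 -2.533
v -2.101 -2.83 -3.823
v -0.293 -2.857 -2.569
v -2.028 -3.022 -3.932
v -0.22 -3.049 -2.679
v -1.916 -3.144 -4.096
v -0.109 -3.171 -2.843
v -1.785 -3.175 -4.286
v 0.023 -3.202 -3.033
v -1.657 -3.109 -4.469
v 0.151 -3.136 -3.216
v -1.555 -2.958 -4.614
v 0.253 -2.985 -3.36
f 2 1 4
f 2 4 3
f 4 1 5
f 4 5 3
f 5 1 6
f 5 6 3
f 6 1 7
f 6 7 3
f 7 1 8
f 7 8 3
f 8 1 9
f 8 9 3
f 9 1 10
f 9 10 3
f 10 1 11
f 10 11 3
f 11 1 12
f 11 12 3
f 12 1 13
f 12 13 3
f 13 1 14
f 13 14 3
f 14 1 15
f 14 15 3
f 15 1 16
f 15 16 3
f 16 1 17
f 16 17 3
f 17 1 18
f 17 18 3
f 18 1 2
f 18 2 3
f 20 19 23
f 20 23 21
f 21 23 24
f 21 24 22
f 23 19 25
f 23 25 24
f 24 25 26
f 24 26 22
f 25 19 27
f 25 27 26
f 26 27 28
f 26 28 22
f 27 19 29
f 27 29 28
f 28 29 30
f 28 30 22
f 29 19 31
f 29 31 30
f 30 31 32
f 30 32 22
f 31 19 33
f 31 33 32
f 32 33 34
f 32 34 22
f 33 19 35
f 33 35 34
f 34 35 36
f 34 36 22
f 35 19 37
f 35 37 36
f 36 37 38
f 36 38 22
f 37 19 39
f 37 39 38
f 38 39 40
f 38 40 22
f 39 19 41
f 39 41 40
f 40 41 42
f 40 42 22
f 41 19 43
f 41 43 42
f 42 43 44
f 42 44 22
f 43 19 45
f 43 45 44
f 44 45 46
f 44 46 22
f 45 19 47
f 45 47 46
f 46 47 48
f 46 48 22
f 47 19 49
f 47 49 48
f 48 49 50
f 48 50 22
f 49 19 51
f 49 51 50
f 50 51 52
f 50 52 22
f 51 19 20
f 51 20 52
f 52 20 21
f 52 21 22
f 53 90 69
f 90 64 93
f 69 93 58
f 90 93 69
f 53 69 65
f 69 58 70
f 65 70 54
f 69 70 65
f 53 65 74
f 65 54 75
f 74 75 60
f 65 75 74
f 53 74 86
f 74 60 89
f 86 89 63
f 74 89 86
f 53 86 90
f 86 63 94
f 90 94 64
f 86 94 90
f 54 70 81
f 70 58 84
f 81 84 62
f 70 84 81
f 58 93 71
f 93 64 92
f 71 92 57
f 93 92 71
f 64 94 91
f 94 63 87
f 91 87 55
f 94 87 91
f 63 89 88
f 89 60 76
f 88 76 59
f 89 76 88
f 60 75 80
f 75 54 77
f 80 77 61
f 75 77 80
f 56 82 68
f 82 62 83
f 68 83 57
f 82 83 68
f 56 68 66
f 68 57 67
f 66 67 55
f 68 67 66
f 56 66 73
f 66 55 72
f 73 72 59
f 66 72 73
f 56 73 78
f 73 59 79
f 78 79 61
f 73 79 78
f 56 78 82
f 78 61 85
f 82 85 62
f 78 85 82
f 57 83 71
f 83 62 84
f 71 84 58
f 83 84 71
f 55 67 91
f 67 57 92
f 91 92 64
f 67 92 91
f 59 72 88
f 72 55 87
f 88 87 63
f 72 87 88
f 61 79 80
f 79 59 76
f 80 76 60
f 79 76 80
f 62 85 81
f 85 61 77
f 81 77 54
f 85 77 81
f 96 95 99
f 96 99 97
f 97 99 100
f 97 100 98
f 99 95 101
f 99 101 100
f 100 101 102
f 100 102 98
f 101 95 103
f 101 103 102
f 102 103 104
f 102 104 98
f 103 95 105
f 103 105 104
f 104 105 106
f 104 106 98
f 105 95 107
f 105 107 106
f 106 107 108
f 106 108 98
f 107 95 109
f 107 109 108
f 108 109 110
f 108 110 98
f 109 95 111
f 109 111 110
f 110 111 112
f 110 112 98
f 111 95 113
f 111 113 112
f 112 113 114
f 112 114 98
f 113 95 115
f 113 115 114
f 114 115 116
f 114 116 98
f 115 95 117
f 115 117 116
f 116 117 118
f 116 118 98
f 117 95 119
f 117 119 118
f 118 119 120
f 118 120 98
f 119 95 121
f 119 121 120
f 120 121 122
f 120 122 98
f 121 95 123
f 121 123 122
f 122 123 124
f 122 124 98
f 123 95 125
f 123 125 124
f 124 125 126
f 124 126 98
f 125 95 96
f 125 96 126
f 126 96 97
f 126 97 98



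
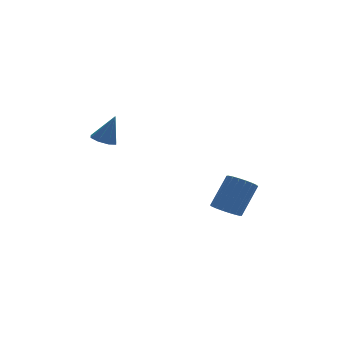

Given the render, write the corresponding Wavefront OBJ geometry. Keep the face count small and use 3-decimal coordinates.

v -3.942 3.519 0.435
v -3.525 4.081 0.313
v -3.358 3.421 1.985
v -4.013 4.222 0.506
v -4.459 3.951 0.657
v -4.603 3.428 0.677
v -4.359 2.957 0.556
v -3.871 2.816 0.363
v -3.424 3.087 0.212
v -3.281 3.61 0.192
v 1.833 1.99 -4.412
v 2.209 2.606 -4.842
v 3.243 3.165 -3.139
v 2.867 2.55 -2.708
v 1.902 2.772 -4.711
v 2.936 3.332 -3.007
v 1.581 2.784 -4.52
v 2.614 3.344 -2.816
v 1.31 2.639 -4.307
v 2.343 3.198 -2.603
v 1.142 2.365 -4.116
v 2.176 2.924 -2.412
v 1.112 2.017 -3.983
v 2.145 2.576 -2.279
v 1.224 1.663 -3.935
v 2.258 2.223 -2.231
v 1.457 1.375 -3.981
v 2.491 1.934 -2.278
v 1.764 1.208 -4.113
v 2.798 1.768 -2.409
v 2.086 1.196 -4.304
v 3.119 1.756 -2.6
v 2.357 1.342 -4.517
v 3.39 1.901 -2.813
v 2.524 1.616 -4.708
v 3.558 2.175 -3.004
v 2.555 1.964 -4.841
v 3.588 2.523 -3.137
v 2.442 2.317 -4.889
v 3.476 2.877 -3.185
f 2 1 4
f 2 4 3
f 4 1 5
f 4 5 3
f 5 1 6
f 5 6 3
f 6 1 7
f 6 7 3
f 7 1 8
f 7 8 3
f 8 1 9
f 8 9 3
f 9 1 10
f 9 10 3
f 10 1 2
f 10 2 3
f 12 11 15
f 12 15 13
f 13 15 16
f 13 16 14
f 15 11 17
f 15 17 16
f 16 17 18
f 16 18 14
f 17 11 19
f 17 19 18
f 18 19 20
f 18 20 14
f 19 11 21
f 19 21 20
f 20 21 22
f 20 22 14
f 21 11 23
f 21 23 22
f 22 23 24
f 22 24 14
f 23 11 25
f 23 25 24
f 24 25 26
f 24 26 14
f 25 11 27
f 25 27 26
f 26 27 28
f 26 28 14
f 27 11 29
f 27 29 28
f 28 29 30
f 28 30 14
f 29 11 31
f 29 31 30
f 30 31 32
f 30 32 14
f 31 11 33
f 31 33 32
f 32 33 34
f 32 34 14
f 33 11 35
f 33 35 34
f 34 35 36
f 34 36 14
f 35 11 37
f 35 37 36
f 36 37 38
f 36 38 14
f 37 11 39
f 37 39 38
f 38 39 40
f 38 40 14
f 39 11 12
f 39 12 40
f 40 12 13
f 40 13 14



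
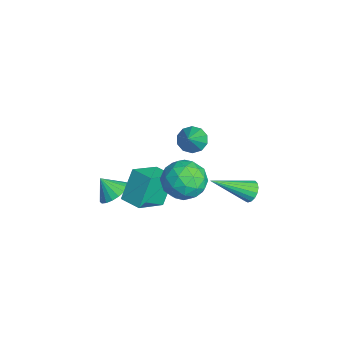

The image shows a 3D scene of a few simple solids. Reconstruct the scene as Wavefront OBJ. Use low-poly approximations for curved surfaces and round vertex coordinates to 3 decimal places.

v 0.219 4.39 -0.676
v 0.8 4.444 -0.589
v 0.221 2.55 0.456
v 0.685 4.58 -0.369
v 0.464 4.671 -0.219
v 0.186 4.698 -0.175
v -0.084 4.655 -0.245
v -0.285 4.551 -0.414
v -0.37 4.409 -0.643
v -0.321 4.264 -0.88
v -0.148 4.147 -1.07
v 0.109 4.086 -1.17
v 0.391 4.094 -1.157
v 0.634 4.17 -1.034
v 0.781 4.297 -0.829
v -0.956 -0.142 -1.289
v -0.095 -1.358 -0.428
v -1.526 0.488 0.172
v -0.666 -0.727 1.033
v -0.094 0.507 -1.233
v 0.766 -0.708 -0.372
v -0.665 1.138 0.228
v 0.196 -0.078 1.089
v -4.549 2.72 -1.044
v -4.252 2.227 -1.509
v -3.391 2.28 0.164
v -4.037 2.626 -1.569
v -4.018 3.061 -1.43
v -4.202 3.365 -1.142
v -4.518 3.424 -0.817
v -4.847 3.213 -0.579
v -5.061 2.814 -0.518
v -5.081 2.379 -0.658
v -4.897 2.074 -0.945
v -4.58 2.016 -1.27
v 1.518 1.743 2.702
v 2.029 1.927 1.766
v 0.671 0.393 1.974
v 1.182 0.577 1.038
v 1.734 0.205 1.892
v 2.258 1.039 2.342
v 0.442 1.281 1.398
v 0.966 2.115 1.848
v 1.364 1.642 0.96
v 2.163 0.977 1.265
v 0.537 1.343 2.475
v 1.336 0.678 2.78
v 1.848 1.954 2.298
v 0.852 0.366 1.442
v 1.177 0.147 1.944
v 1.477 0.256 1.394
v 1.982 1.432 2.637
v 2.283 1.54 2.086
v 2.109 0.528 2.16
v 0.417 0.78 1.654
v 0.718 0.888 1.103
v 1.223 2.064 2.346
v 1.523 2.173 1.796
v 0.591 1.792 1.58
v 1.758 1.894 1.274
v 1.26 1.1 0.846
v 0.825 1.514 1.058
v 1.133 2.005 1.322
v 2.227 1.503 1.453
v 1.729 0.709 1.025
v 2.054 0.491 1.527
v 2.361 0.981 1.791
v 1.836 1.335 0.979
v 0.971 1.611 2.715
v 0.473 0.817 2.287
v 0.339 1.339 1.949
v 0.646 1.829 2.213
v 1.44 1.22 2.894
v 0.942 0.426 2.466
v 1.567 0.315 2.418
v 1.875 0.806 2.682
v 0.864 0.985 2.761
v -2.188 -1.334 -2.049
v -1.752 -1.973 -2.291
v -2.572 -1.906 -1.231
v -1.527 -1.802 -2.066
v -1.433 -1.539 -1.839
v -1.489 -1.236 -1.652
v -1.683 -0.952 -1.545
v -1.977 -0.743 -1.537
v -2.312 -0.652 -1.631
v -2.624 -0.695 -1.808
v -2.848 -0.866 -2.032
v -2.942 -1.129 -2.26
v -2.887 -1.432 -2.446
v -2.693 -1.716 -2.554
v -2.399 -1.925 -2.561
v -2.063 -2.016 -2.468
f 2 1 4
f 2 4 3
f 4 1 5
f 4 5 3
f 5 1 6
f 5 6 3
f 6 1 7
f 6 7 3
f 7 1 8
f 7 8 3
f 8 1 9
f 8 9 3
f 9 1 10
f 9 10 3
f 10 1 11
f 10 11 3
f 11 1 12
f 11 12 3
f 12 1 13
f 12 13 3
f 13 1 14
f 13 14 3
f 14 1 15
f 14 15 3
f 15 1 2
f 15 2 3
f 17 19 16
f 20 17 16
f 16 19 18
f 18 20 16
f 17 23 19
f 21 17 20
f 21 23 17
f 19 23 18
f 22 20 18
f 18 23 22
f 22 21 20
f 23 21 22
f 25 24 27
f 25 27 26
f 27 24 28
f 27 28 26
f 28 24 29
f 28 29 26
f 29 24 30
f 29 30 26
f 30 24 31
f 30 31 26
f 31 24 32
f 31 32 26
f 32 24 33
f 32 33 26
f 33 24 34
f 33 34 26
f 34 24 35
f 34 35 26
f 35 24 25
f 35 25 26
f 36 73 52
f 73 47 76
f 52 76 41
f 73 76 52
f 36 52 48
f 52 41 53
f 48 53 37
f 52 53 48
f 36 48 57
f 48 37 58
f 57 58 43
f 48 58 57
f 36 57 69
f 57 43 72
f 69 72 46
f 57 72 69
f 36 69 73
f 69 46 77
f 73 77 47
f 69 77 73
f 37 53 64
f 53 41 67
f 64 67 45
f 53 67 64
f 41 76 54
f 76 47 75
f 54 75 40
f 76 75 54
f 47 77 74
f 77 46 70
f 74 70 38
f 77 70 74
f 46 72 71
f 72 43 59
f 71 59 42
f 72 59 71
f 43 58 63
f 58 37 60
f 63 60 44
f 58 60 63
f 39 65 51
f 65 45 66
f 51 66 40
f 65 66 51
f 39 51 49
f 51 40 50
f 49 50 38
f 51 50 49
f 39 49 56
f 49 38 55
f 56 55 42
f 49 55 56
f 39 56 61
f 56 42 62
f 61 62 44
f 56 62 61
f 39 61 65
f 61 44 68
f 65 68 45
f 61 68 65
f 40 66 54
f 66 45 67
f 54 67 41
f 66 67 54
f 38 50 74
f 50 40 75
f 74 75 47
f 50 75 74
f 42 55 71
f 55 38 70
f 71 70 46
f 55 70 71
f 44 62 63
f 62 42 59
f 63 59 43
f 62 59 63
f 45 68 64
f 68 44 60
f 64 60 37
f 68 60 64
f 79 78 81
f 79 81 80
f 81 78 82
f 81 82 80
f 82 78 83
f 82 83 80
f 83 78 84
f 83 84 80
f 84 78 85
f 84 85 80
f 85 78 86
f 85 86 80
f 86 78 87
f 86 87 80
f 87 78 88
f 87 88 80
f 88 78 89
f 88 89 80
f 89 78 90
f 89 90 80
f 90 78 91
f 90 91 80
f 91 78 92
f 91 92 80
f 92 78 93
f 92 93 80
f 93 78 79
f 93 79 80



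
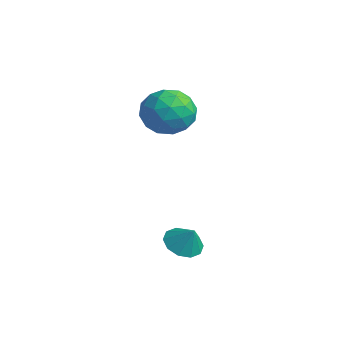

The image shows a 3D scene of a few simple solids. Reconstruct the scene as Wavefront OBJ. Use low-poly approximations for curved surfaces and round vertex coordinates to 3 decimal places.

v -3.497 3.769 3.209
v -2.82 3.594 2.274
v -4.2 2.026 3.026
v -3.523 1.851 2.091
v -3.043 1.937 3.151
v -2.608 3.014 3.264
v -4.412 2.606 2.036
v -3.977 3.683 2.149
v -3.386 2.875 1.549
v -2.54 2.462 2.238
v -4.48 3.158 3.062
v -3.634 2.745 3.751
v -3.097 3.835 2.757
v -3.923 1.785 2.543
v -3.641 1.836 3.166
v -3.243 1.733 2.616
v -2.972 3.494 3.339
v -2.575 3.391 2.79
v -2.705 2.417 3.306
v -4.445 2.229 2.51
v -4.048 2.126 1.961
v -3.777 3.887 2.684
v -3.379 3.784 2.134
v -4.315 3.203 1.994
v -3.032 3.309 1.782
v -3.445 2.285 1.674
v -3.967 2.728 1.642
v -3.712 3.361 1.708
v -2.534 3.066 2.187
v -2.947 2.042 2.08
v -2.665 2.092 2.703
v -2.41 2.726 2.769
v -2.867 2.644 1.761
v -4.073 3.578 3.22
v -4.486 2.554 3.113
v -4.61 2.894 2.531
v -4.355 3.528 2.597
v -3.575 3.335 3.626
v -3.988 2.311 3.518
v -3.308 2.259 3.592
v -3.053 2.892 3.658
v -4.153 2.976 3.539
v 0.431 1.1 -2.047
v 1.11 1 -2.459
v 0.969 1.24 -1.193
v 0.996 1.481 -2.466
v 0.666 1.816 -2.314
v 0.247 1.878 -2.059
v -0.103 1.642 -1.801
v -0.248 1.199 -1.636
v -0.134 0.718 -1.629
v 0.195 0.383 -1.781
v 0.615 0.321 -2.035
v 0.964 0.557 -2.294
f 1 38 17
f 38 12 41
f 17 41 6
f 38 41 17
f 1 17 13
f 17 6 18
f 13 18 2
f 17 18 13
f 1 13 22
f 13 2 23
f 22 23 8
f 13 23 22
f 1 22 34
f 22 8 37
f 34 37 11
f 22 37 34
f 1 34 38
f 34 11 42
f 38 42 12
f 34 42 38
f 2 18 29
f 18 6 32
f 29 32 10
f 18 32 29
f 6 41 19
f 41 12 40
f 19 40 5
f 41 40 19
f 12 42 39
f 42 11 35
f 39 35 3
f 42 35 39
f 11 37 36
f 37 8 24
f 36 24 7
f 37 24 36
f 8 23 28
f 23 2 25
f 28 25 9
f 23 25 28
f 4 30 16
f 30 10 31
f 16 31 5
f 30 31 16
f 4 16 14
f 16 5 15
f 14 15 3
f 16 15 14
f 4 14 21
f 14 3 20
f 21 20 7
f 14 20 21
f 4 21 26
f 21 7 27
f 26 27 9
f 21 27 26
f 4 26 30
f 26 9 33
f 30 33 10
f 26 33 30
f 5 31 19
f 31 10 32
f 19 32 6
f 31 32 19
f 3 15 39
f 15 5 40
f 39 40 12
f 15 40 39
f 7 20 36
f 20 3 35
f 36 35 11
f 20 35 36
f 9 27 28
f 27 7 24
f 28 24 8
f 27 24 28
f 10 33 29
f 33 9 25
f 29 25 2
f 33 25 29
f 44 43 46
f 44 46 45
f 46 43 47
f 46 47 45
f 47 43 48
f 47 48 45
f 48 43 49
f 48 49 45
f 49 43 50
f 49 50 45
f 50 43 51
f 50 51 45
f 51 43 52
f 51 52 45
f 52 43 53
f 52 53 45
f 53 43 54
f 53 54 45
f 54 43 44
f 54 44 45



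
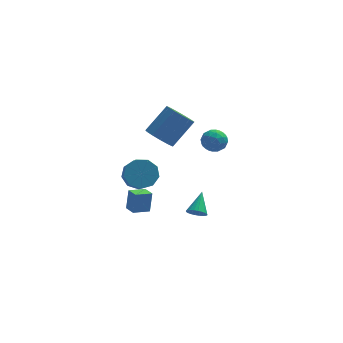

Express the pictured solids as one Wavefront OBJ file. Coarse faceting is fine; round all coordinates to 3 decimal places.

v -2.785 -4.01 1.893
v -2.626 -3.681 3.067
v -3.103 -3.293 1.735
v -2.944 -2.964 2.909
v -1.876 -3.656 1.671
v -1.717 -3.327 2.845
v -2.194 -2.939 1.513
v -2.035 -2.61 2.687
v 1.923 1.199 3.439
v 2.427 1.299 4.051
v 1.553 0.061 3.929
v 2.057 0.161 4.541
v 1.41 0.625 4.477
v 1.638 1.328 4.174
v 2.342 0.032 3.806
v 2.57 0.735 3.503
v 2.686 0.578 4.277
v 2.11 0.944 4.693
v 1.87 0.416 3.287
v 1.294 0.782 3.703
v 2.207 1.349 3.702
v 1.773 0.011 4.278
v 1.392 0.284 4.241
v 1.688 0.343 4.601
v 1.743 1.366 3.774
v 2.04 1.425 4.134
v 1.442 1.028 4.385
v 1.94 -0.065 3.846
v 2.237 -0.006 4.206
v 2.292 1.017 3.379
v 2.588 1.076 3.739
v 2.538 0.332 3.595
v 2.656 0.984 4.195
v 2.439 0.315 4.483
v 2.606 0.239 4.051
v 2.74 0.652 3.872
v 2.317 1.199 4.439
v 2.1 0.53 4.727
v 1.719 0.803 4.689
v 1.853 1.216 4.511
v 2.47 0.775 4.572
v 1.88 0.83 3.253
v 1.663 0.161 3.541
v 2.127 0.144 3.469
v 2.261 0.557 3.291
v 1.541 1.045 3.497
v 1.324 0.376 3.785
v 1.24 0.708 4.108
v 1.374 1.121 3.929
v 1.51 0.585 3.408
v -2.1 1.357 0.919
v -1.514 0.879 0.265
v -1.433 0.045 0.947
v -2.02 0.523 1.601
v -1.133 1.26 0.686
v -1.052 0.426 1.368
v -1.204 1.686 1.216
v -1.124 0.852 1.898
v -1.695 1.959 1.607
v -1.614 1.125 2.289
v -2.375 1.949 1.677
v -2.295 1.115 2.358
v -2.927 1.663 1.391
v -2.847 0.829 2.073
v -3.092 1.233 0.885
v -3.011 0.399 1.567
v -2.793 0.862 0.395
v -2.712 0.028 1.076
v -2.17 0.722 0.15
v -2.089 -0.112 0.832
v -0.86 2.736 2.888
v -0.278 3.061 2.198
v 0.982 3.83 3.621
v 0.4 3.504 4.312
v -0.632 3.458 2.298
v 0.627 4.226 3.721
v -1.059 3.625 2.585
v 0.201 4.393 4.008
v -1.422 3.51 2.969
v -0.163 4.278 4.392
v -1.607 3.149 3.327
v -0.348 3.917 4.75
v -1.555 2.657 3.546
v -0.295 3.425 4.969
v -1.282 2.19 3.556
v -0.022 2.958 4.979
v -0.875 1.897 3.354
v 0.385 2.665 4.778
v -0.463 1.87 3.004
v 0.797 2.638 4.428
v -0.177 2.118 2.618
v 1.083 2.886 4.041
v -0.108 2.562 2.317
v 1.151 3.33 3.74
v 0.536 -4.359 1.912
v 0.953 -4.691 2.141
v 0.924 -3.281 2.768
v 1.063 -4.594 1.969
v 1.093 -4.461 1.788
v 1.038 -4.313 1.626
v 0.907 -4.172 1.508
v 0.719 -4.059 1.451
v 0.503 -3.992 1.464
v 0.293 -3.981 1.546
v 0.119 -4.027 1.683
v 0.009 -4.124 1.856
v -0.021 -4.257 2.036
v 0.033 -4.405 2.198
v 0.165 -4.546 2.317
v 0.353 -4.659 2.374
v 0.568 -4.726 2.36
v 0.779 -4.737 2.279
f 2 4 1
f 5 2 1
f 1 4 3
f 3 5 1
f 2 8 4
f 6 2 5
f 6 8 2
f 4 8 3
f 7 5 3
f 3 8 7
f 7 6 5
f 8 6 7
f 9 46 25
f 46 20 49
f 25 49 14
f 46 49 25
f 9 25 21
f 25 14 26
f 21 26 10
f 25 26 21
f 9 21 30
f 21 10 31
f 30 31 16
f 21 31 30
f 9 30 42
f 30 16 45
f 42 45 19
f 30 45 42
f 9 42 46
f 42 19 50
f 46 50 20
f 42 50 46
f 10 26 37
f 26 14 40
f 37 40 18
f 26 40 37
f 14 49 27
f 49 20 48
f 27 48 13
f 49 48 27
f 20 50 47
f 50 19 43
f 47 43 11
f 50 43 47
f 19 45 44
f 45 16 32
f 44 32 15
f 45 32 44
f 16 31 36
f 31 10 33
f 36 33 17
f 31 33 36
f 12 38 24
f 38 18 39
f 24 39 13
f 38 39 24
f 12 24 22
f 24 13 23
f 22 23 11
f 24 23 22
f 12 22 29
f 22 11 28
f 29 28 15
f 22 28 29
f 12 29 34
f 29 15 35
f 34 35 17
f 29 35 34
f 12 34 38
f 34 17 41
f 38 41 18
f 34 41 38
f 13 39 27
f 39 18 40
f 27 40 14
f 39 40 27
f 11 23 47
f 23 13 48
f 47 48 20
f 23 48 47
f 15 28 44
f 28 11 43
f 44 43 19
f 28 43 44
f 17 35 36
f 35 15 32
f 36 32 16
f 35 32 36
f 18 41 37
f 41 17 33
f 37 33 10
f 41 33 37
f 52 51 55
f 52 55 53
f 53 55 56
f 53 56 54
f 55 51 57
f 55 57 56
f 56 57 58
f 56 58 54
f 57 51 59
f 57 59 58
f 58 59 60
f 58 60 54
f 59 51 61
f 59 61 60
f 60 61 62
f 60 62 54
f 61 51 63
f 61 63 62
f 62 63 64
f 62 64 54
f 63 51 65
f 63 65 64
f 64 65 66
f 64 66 54
f 65 51 67
f 65 67 66
f 66 67 68
f 66 68 54
f 67 51 69
f 67 69 68
f 68 69 70
f 68 70 54
f 69 51 52
f 69 52 70
f 70 52 53
f 70 53 54
f 72 71 75
f 72 75 73
f 73 75 76
f 73 76 74
f 75 71 77
f 75 77 76
f 76 77 78
f 76 78 74
f 77 71 79
f 77 79 78
f 78 79 80
f 78 80 74
f 79 71 81
f 79 81 80
f 80 81 82
f 80 82 74
f 81 71 83
f 81 83 82
f 82 83 84
f 82 84 74
f 83 71 85
f 83 85 84
f 84 85 86
f 84 86 74
f 85 71 87
f 85 87 86
f 86 87 88
f 86 88 74
f 87 71 89
f 87 89 88
f 88 89 90
f 88 90 74
f 89 71 91
f 89 91 90
f 90 91 92
f 90 92 74
f 91 71 93
f 91 93 92
f 92 93 94
f 92 94 74
f 93 71 72
f 93 72 94
f 94 72 73
f 94 73 74
f 96 95 98
f 96 98 97
f 98 95 99
f 98 99 97
f 99 95 100
f 99 100 97
f 100 95 101
f 100 101 97
f 101 95 102
f 101 102 97
f 102 95 103
f 102 103 97
f 103 95 104
f 103 104 97
f 104 95 105
f 104 105 97
f 105 95 106
f 105 106 97
f 106 95 107
f 106 107 97
f 107 95 108
f 107 108 97
f 108 95 109
f 108 109 97
f 109 95 110
f 109 110 97
f 110 95 111
f 110 111 97
f 111 95 112
f 111 112 97
f 112 95 96
f 112 96 97



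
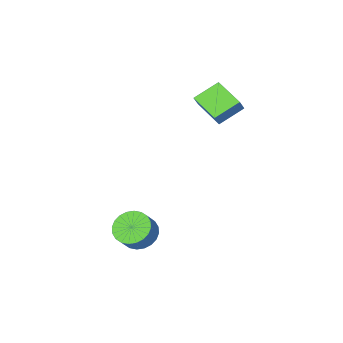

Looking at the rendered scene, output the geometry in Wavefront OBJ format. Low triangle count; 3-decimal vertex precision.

v 2.062 -0.521 -3.408
v 2.778 -0.248 -4.003
v 3.374 0.014 -3.166
v 2.658 -0.259 -2.572
v 2.585 0.075 -3.967
v 3.181 0.337 -3.13
v 2.312 0.308 -3.846
v 2.908 0.57 -3.009
v 2.002 0.414 -3.658
v 2.597 0.676 -2.821
v 1.7 0.378 -3.432
v 2.295 0.64 -2.595
v 1.453 0.206 -3.203
v 2.049 0.468 -2.366
v 1.3 -0.078 -3.005
v 1.895 0.184 -2.168
v 1.262 -0.429 -2.868
v 1.857 -0.167 -2.031
v 1.346 -0.794 -2.814
v 1.942 -0.532 -1.977
v 1.539 -1.117 -2.85
v 2.135 -0.855 -2.013
v 1.812 -1.35 -2.971
v 2.408 -1.088 -2.134
v 2.123 -1.456 -3.159
v 2.718 -1.194 -2.322
v 2.425 -1.42 -3.385
v 3.02 -1.158 -2.548
v 2.671 -1.248 -3.614
v 3.267 -0.986 -2.777
v 2.825 -0.964 -3.812
v 3.42 -0.702 -2.975
v 2.863 -0.613 -3.949
v 3.458 -0.351 -3.112
v -3.021 -3.285 2.094
v -4.348 -3.129 2.818
v -3.08 -1.582 1.618
v -4.407 -1.425 2.342
v -2.613 -3.075 2.798
v -3.94 -2.918 3.522
v -2.672 -1.371 2.322
v -3.999 -1.215 3.046
f 2 1 5
f 2 5 3
f 3 5 6
f 3 6 4
f 5 1 7
f 5 7 6
f 6 7 8
f 6 8 4
f 7 1 9
f 7 9 8
f 8 9 10
f 8 10 4
f 9 1 11
f 9 11 10
f 10 11 12
f 10 12 4
f 11 1 13
f 11 13 12
f 12 13 14
f 12 14 4
f 13 1 15
f 13 15 14
f 14 15 16
f 14 16 4
f 15 1 17
f 15 17 16
f 16 17 18
f 16 18 4
f 17 1 19
f 17 19 18
f 18 19 20
f 18 20 4
f 19 1 21
f 19 21 20
f 20 21 22
f 20 22 4
f 21 1 23
f 21 23 22
f 22 23 24
f 22 24 4
f 23 1 25
f 23 25 24
f 24 25 26
f 24 26 4
f 25 1 27
f 25 27 26
f 26 27 28
f 26 28 4
f 27 1 29
f 27 29 28
f 28 29 30
f 28 30 4
f 29 1 31
f 29 31 30
f 30 31 32
f 30 32 4
f 31 1 33
f 31 33 32
f 32 33 34
f 32 34 4
f 33 1 2
f 33 2 34
f 34 2 3
f 34 3 4
f 36 38 35
f 39 36 35
f 35 38 37
f 37 39 35
f 36 42 38
f 40 36 39
f 40 42 36
f 38 42 37
f 41 39 37
f 37 42 41
f 41 40 39
f 42 40 41



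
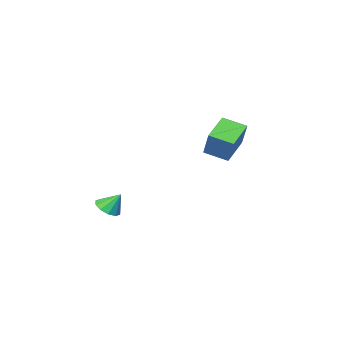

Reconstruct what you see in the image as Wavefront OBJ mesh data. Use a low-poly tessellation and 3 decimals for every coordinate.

v 3.823 1.711 -3.603
v 4.62 2.132 -3.474
v 3.297 2.349 -2.437
v 4.3 2.462 -3.798
v 3.798 2.505 -4.048
v 3.306 2.245 -4.128
v 3.011 1.781 -4.008
v 3.027 1.29 -3.733
v 3.347 0.961 -3.408
v 3.849 0.918 -3.158
v 4.341 1.178 -3.078
v 4.635 1.642 -3.199
v -5.445 2.615 0.162
v -5.036 3.685 1.934
v -3.741 3.513 -0.772
v -3.333 4.582 1
v -4.487 1.358 0.7
v -4.079 2.427 2.472
v -2.784 2.255 -0.234
v -2.375 3.325 1.538
f 2 1 4
f 2 4 3
f 4 1 5
f 4 5 3
f 5 1 6
f 5 6 3
f 6 1 7
f 6 7 3
f 7 1 8
f 7 8 3
f 8 1 9
f 8 9 3
f 9 1 10
f 9 10 3
f 10 1 11
f 10 11 3
f 11 1 12
f 11 12 3
f 12 1 2
f 12 2 3
f 14 16 13
f 17 14 13
f 13 16 15
f 15 17 13
f 14 20 16
f 18 14 17
f 18 20 14
f 16 20 15
f 19 17 15
f 15 20 19
f 19 18 17
f 20 18 19



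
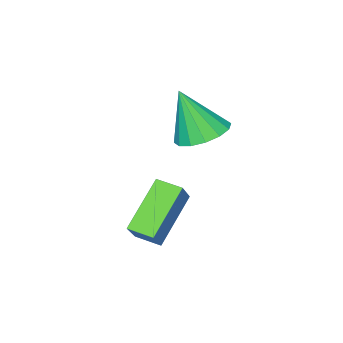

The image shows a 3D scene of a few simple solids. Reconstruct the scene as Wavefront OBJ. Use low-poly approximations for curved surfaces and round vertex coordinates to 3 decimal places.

v 4.299 0.857 -2.77
v 2.747 0.46 -1.397
v 3.952 1.695 -2.921
v 2.399 1.299 -1.549
v 5.041 1.341 -1.791
v 3.488 0.945 -0.419
v 4.693 2.18 -1.943
v 3.141 1.783 -0.57
v 0.725 0.075 0.134
v 1.504 -0.433 -0.232
v 1.135 -0.615 1.966
v 1.696 0.029 -0.101
v 1.627 0.504 0.094
v 1.317 0.864 0.299
v 0.848 1.013 0.46
v 0.346 0.91 0.534
v -0.055 0.584 0.5
v -0.246 0.121 0.369
v -0.178 -0.354 0.175
v 0.133 -0.714 -0.031
v 0.602 -0.862 -0.192
v 1.104 -0.759 -0.265
f 2 4 1
f 5 2 1
f 1 4 3
f 3 5 1
f 2 8 4
f 6 2 5
f 6 8 2
f 4 8 3
f 7 5 3
f 3 8 7
f 7 6 5
f 8 6 7
f 10 9 12
f 10 12 11
f 12 9 13
f 12 13 11
f 13 9 14
f 13 14 11
f 14 9 15
f 14 15 11
f 15 9 16
f 15 16 11
f 16 9 17
f 16 17 11
f 17 9 18
f 17 18 11
f 18 9 19
f 18 19 11
f 19 9 20
f 19 20 11
f 20 9 21
f 20 21 11
f 21 9 22
f 21 22 11
f 22 9 10
f 22 10 11



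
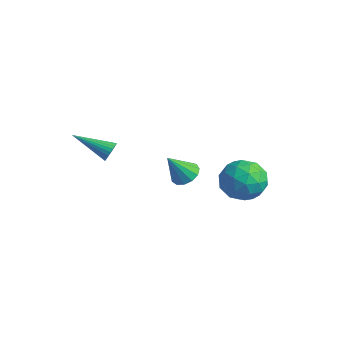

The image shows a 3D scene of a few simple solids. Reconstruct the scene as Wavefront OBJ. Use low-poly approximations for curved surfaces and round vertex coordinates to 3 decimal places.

v 2.423 2.994 -1.476
v 3.184 3.493 -0.616
v 3.476 1.267 -1.404
v 4.237 1.766 -0.544
v 3.048 1.506 -0.253
v 2.397 2.574 -0.297
v 4.263 2.186 -1.723
v 3.612 3.254 -1.767
v 4.321 2.994 -0.769
v 3.57 2.574 0.139
v 3.09 2.186 -2.159
v 2.339 1.766 -1.251
v 2.711 3.396 -1.052
v 3.949 1.364 -0.968
v 3.25 1.212 -0.796
v 3.697 1.506 -0.291
v 2.249 2.855 -0.865
v 2.696 3.149 -0.36
v 2.616 1.981 -0.146
v 3.964 1.611 -1.66
v 4.411 1.905 -1.155
v 2.963 3.254 -1.729
v 3.41 3.548 -1.224
v 4.044 2.779 -1.874
v 3.826 3.395 -0.637
v 4.445 2.38 -0.595
v 4.461 2.627 -1.287
v 4.078 3.254 -1.313
v 3.385 3.148 -0.103
v 4.004 2.133 -0.061
v 3.305 1.981 0.111
v 2.922 2.608 0.084
v 4.053 2.855 -0.193
v 2.656 2.627 -1.959
v 3.275 1.612 -1.917
v 3.738 2.152 -2.104
v 3.355 2.779 -2.131
v 2.215 2.38 -1.425
v 2.834 1.365 -1.383
v 2.582 1.506 -0.707
v 2.199 2.133 -0.733
v 2.607 1.905 -1.827
v 0.384 1.243 -1.724
v 1.153 1.061 -1.717
v 0.156 0.337 -0.316
v 1.111 1.436 -1.482
v 0.838 1.751 -1.324
v 0.421 1.904 -1.293
v -0.007 1.847 -1.398
v -0.312 1.599 -1.608
v -0.395 1.238 -1.854
v -0.231 0.878 -2.059
v 0.128 0.634 -2.157
v 0.569 0.584 -2.118
v 0.951 0.743 -1.954
v 0.468 -3.158 1.767
v 0.788 -3.276 2.211
v -1.048 -4.242 2.573
v 0.691 -3.092 2.276
v 0.56 -2.917 2.264
v 0.415 -2.78 2.176
v 0.278 -2.699 2.026
v 0.169 -2.689 1.837
v 0.107 -2.75 1.637
v 0.099 -2.873 1.456
v 0.147 -3.04 1.323
v 0.244 -3.224 1.258
v 0.376 -3.399 1.27
v 0.521 -3.536 1.358
v 0.658 -3.617 1.508
v 0.766 -3.627 1.697
v 0.829 -3.566 1.898
v 0.837 -3.443 2.078
f 1 38 17
f 38 12 41
f 17 41 6
f 38 41 17
f 1 17 13
f 17 6 18
f 13 18 2
f 17 18 13
f 1 13 22
f 13 2 23
f 22 23 8
f 13 23 22
f 1 22 34
f 22 8 37
f 34 37 11
f 22 37 34
f 1 34 38
f 34 11 42
f 38 42 12
f 34 42 38
f 2 18 29
f 18 6 32
f 29 32 10
f 18 32 29
f 6 41 19
f 41 12 40
f 19 40 5
f 41 40 19
f 12 42 39
f 42 11 35
f 39 35 3
f 42 35 39
f 11 37 36
f 37 8 24
f 36 24 7
f 37 24 36
f 8 23 28
f 23 2 25
f 28 25 9
f 23 25 28
f 4 30 16
f 30 10 31
f 16 31 5
f 30 31 16
f 4 16 14
f 16 5 15
f 14 15 3
f 16 15 14
f 4 14 21
f 14 3 20
f 21 20 7
f 14 20 21
f 4 21 26
f 21 7 27
f 26 27 9
f 21 27 26
f 4 26 30
f 26 9 33
f 30 33 10
f 26 33 30
f 5 31 19
f 31 10 32
f 19 32 6
f 31 32 19
f 3 15 39
f 15 5 40
f 39 40 12
f 15 40 39
f 7 20 36
f 20 3 35
f 36 35 11
f 20 35 36
f 9 27 28
f 27 7 24
f 28 24 8
f 27 24 28
f 10 33 29
f 33 9 25
f 29 25 2
f 33 25 29
f 44 43 46
f 44 46 45
f 46 43 47
f 46 47 45
f 47 43 48
f 47 48 45
f 48 43 49
f 48 49 45
f 49 43 50
f 49 50 45
f 50 43 51
f 50 51 45
f 51 43 52
f 51 52 45
f 52 43 53
f 52 53 45
f 53 43 54
f 53 54 45
f 54 43 55
f 54 55 45
f 55 43 44
f 55 44 45
f 57 56 59
f 57 59 58
f 59 56 60
f 59 60 58
f 60 56 61
f 60 61 58
f 61 56 62
f 61 62 58
f 62 56 63
f 62 63 58
f 63 56 64
f 63 64 58
f 64 56 65
f 64 65 58
f 65 56 66
f 65 66 58
f 66 56 67
f 66 67 58
f 67 56 68
f 67 68 58
f 68 56 69
f 68 69 58
f 69 56 70
f 69 70 58
f 70 56 71
f 70 71 58
f 71 56 72
f 71 72 58
f 72 56 73
f 72 73 58
f 73 56 57
f 73 57 58



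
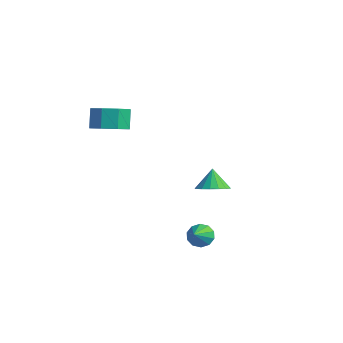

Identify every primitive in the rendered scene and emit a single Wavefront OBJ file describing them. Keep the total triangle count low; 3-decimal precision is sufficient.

v 1.051 0.5 -3.291
v 1.652 0.908 -3.361
v 1.709 -0.36 -2.649
v 1.443 1.032 -2.981
v 1.084 0.953 -2.719
v 0.713 0.701 -2.676
v 0.47 0.372 -2.868
v 0.449 0.093 -3.221
v 0.658 -0.031 -3.601
v 1.017 0.048 -3.863
v 1.389 0.3 -3.906
v 1.631 0.629 -3.715
v -2.402 3.665 -2.326
v -1.531 3.883 -2.046
v -2.858 3.955 -1.134
v -1.694 4.272 -2.203
v -2.019 4.521 -2.388
v -2.432 4.575 -2.559
v -2.837 4.42 -2.677
v -3.143 4.093 -2.715
v -3.279 3.667 -2.663
v -3.214 3.241 -2.535
v -2.963 2.912 -2.358
v -2.583 2.755 -2.175
v -2.162 2.807 -2.026
v -1.795 3.056 -1.946
v -1.568 3.444 -1.953
v -3.681 -1.745 2.903
v -3.146 -2.578 3.335
v -3.564 -2.248 4.488
v -4.099 -1.415 4.057
v -2.689 -1.89 3.304
v -3.106 -1.561 4.457
v -2.813 -1.117 3.039
v -3.23 -0.788 4.192
v -3.445 -0.712 2.694
v -3.863 -0.382 3.847
v -4.216 -0.912 2.472
v -4.634 -0.582 3.625
v -4.674 -1.599 2.503
v -5.091 -1.27 3.656
v -4.55 -2.372 2.768
v -4.967 -2.043 3.921
v -3.917 -2.778 3.113
v -4.335 -2.448 4.266
f 2 1 4
f 2 4 3
f 4 1 5
f 4 5 3
f 5 1 6
f 5 6 3
f 6 1 7
f 6 7 3
f 7 1 8
f 7 8 3
f 8 1 9
f 8 9 3
f 9 1 10
f 9 10 3
f 10 1 11
f 10 11 3
f 11 1 12
f 11 12 3
f 12 1 2
f 12 2 3
f 14 13 16
f 14 16 15
f 16 13 17
f 16 17 15
f 17 13 18
f 17 18 15
f 18 13 19
f 18 19 15
f 19 13 20
f 19 20 15
f 20 13 21
f 20 21 15
f 21 13 22
f 21 22 15
f 22 13 23
f 22 23 15
f 23 13 24
f 23 24 15
f 24 13 25
f 24 25 15
f 25 13 26
f 25 26 15
f 26 13 27
f 26 27 15
f 27 13 14
f 27 14 15
f 29 28 32
f 29 32 30
f 30 32 33
f 30 33 31
f 32 28 34
f 32 34 33
f 33 34 35
f 33 35 31
f 34 28 36
f 34 36 35
f 35 36 37
f 35 37 31
f 36 28 38
f 36 38 37
f 37 38 39
f 37 39 31
f 38 28 40
f 38 40 39
f 39 40 41
f 39 41 31
f 40 28 42
f 40 42 41
f 41 42 43
f 41 43 31
f 42 28 44
f 42 44 43
f 43 44 45
f 43 45 31
f 44 28 29
f 44 29 45
f 45 29 30
f 45 30 31



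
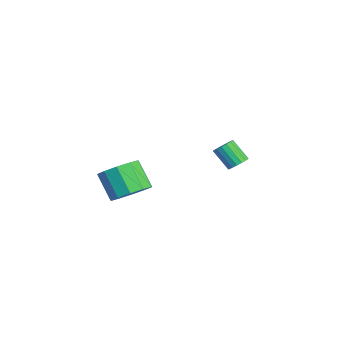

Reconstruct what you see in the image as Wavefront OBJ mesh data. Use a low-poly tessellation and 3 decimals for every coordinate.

v 1.028 1.919 -1.817
v 1.447 1.946 -1.476
v 0.77 1.428 -0.603
v 0.352 1.401 -0.943
v 1.323 2.17 -1.44
v 0.646 1.652 -0.567
v 1.131 2.336 -1.489
v 0.454 1.818 -0.616
v 0.916 2.407 -1.614
v 0.239 1.889 -0.741
v 0.727 2.366 -1.785
v 0.05 1.848 -0.912
v 0.606 2.222 -1.964
v -0.07 1.704 -1.091
v 0.583 2.009 -2.108
v -0.094 1.491 -1.235
v 0.661 1.776 -2.186
v -0.015 1.258 -1.313
v 0.824 1.575 -2.179
v 0.147 1.057 -1.306
v 1.033 1.453 -2.089
v 0.357 0.935 -1.216
v 1.242 1.438 -1.937
v 0.565 0.92 -1.064
v 1.401 1.533 -1.757
v 0.724 1.015 -0.884
v 1.475 1.716 -1.591
v 0.798 1.198 -0.718
v 3.405 -3.516 -1.275
v 4.17 -3.745 -0.707
v 3.239 -4.093 0.404
v 2.475 -3.864 -0.165
v 4.046 -3.157 -0.626
v 3.116 -3.506 0.484
v 3.677 -2.707 -0.793
v 2.747 -3.055 0.317
v 3.205 -2.565 -1.145
v 2.274 -2.914 -0.034
v 2.809 -2.787 -1.546
v 1.878 -3.135 -0.436
v 2.641 -3.287 -1.844
v 1.71 -3.635 -0.733
v 2.764 -3.874 -1.924
v 1.834 -4.223 -0.814
v 3.133 -4.325 -1.757
v 2.203 -4.673 -0.647
v 3.606 -4.466 -1.406
v 2.675 -4.815 -0.295
v 4.002 -4.245 -1.004
v 3.071 -4.593 0.106
f 2 1 5
f 2 5 3
f 3 5 6
f 3 6 4
f 5 1 7
f 5 7 6
f 6 7 8
f 6 8 4
f 7 1 9
f 7 9 8
f 8 9 10
f 8 10 4
f 9 1 11
f 9 11 10
f 10 11 12
f 10 12 4
f 11 1 13
f 11 13 12
f 12 13 14
f 12 14 4
f 13 1 15
f 13 15 14
f 14 15 16
f 14 16 4
f 15 1 17
f 15 17 16
f 16 17 18
f 16 18 4
f 17 1 19
f 17 19 18
f 18 19 20
f 18 20 4
f 19 1 21
f 19 21 20
f 20 21 22
f 20 22 4
f 21 1 23
f 21 23 22
f 22 23 24
f 22 24 4
f 23 1 25
f 23 25 24
f 24 25 26
f 24 26 4
f 25 1 27
f 25 27 26
f 26 27 28
f 26 28 4
f 27 1 2
f 27 2 28
f 28 2 3
f 28 3 4
f 30 29 33
f 30 33 31
f 31 33 34
f 31 34 32
f 33 29 35
f 33 35 34
f 34 35 36
f 34 36 32
f 35 29 37
f 35 37 36
f 36 37 38
f 36 38 32
f 37 29 39
f 37 39 38
f 38 39 40
f 38 40 32
f 39 29 41
f 39 41 40
f 40 41 42
f 40 42 32
f 41 29 43
f 41 43 42
f 42 43 44
f 42 44 32
f 43 29 45
f 43 45 44
f 44 45 46
f 44 46 32
f 45 29 47
f 45 47 46
f 46 47 48
f 46 48 32
f 47 29 49
f 47 49 48
f 48 49 50
f 48 50 32
f 49 29 30
f 49 30 50
f 50 30 31
f 50 31 32

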